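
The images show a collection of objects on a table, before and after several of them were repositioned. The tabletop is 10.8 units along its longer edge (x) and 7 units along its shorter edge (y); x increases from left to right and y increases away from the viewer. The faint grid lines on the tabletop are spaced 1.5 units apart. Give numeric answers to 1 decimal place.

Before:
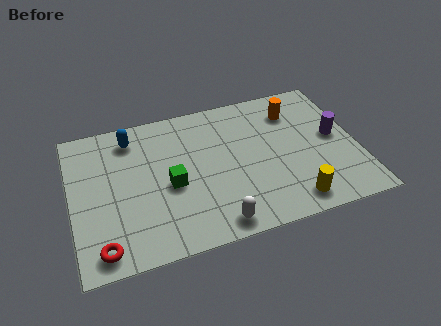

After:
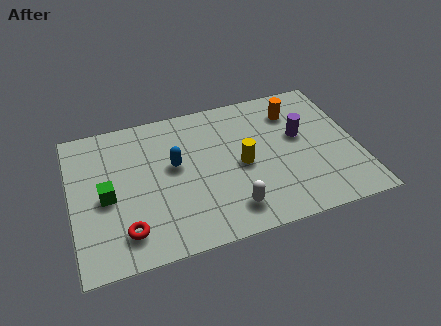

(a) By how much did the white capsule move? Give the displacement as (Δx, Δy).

(0.6, 0.5)

The white capsule was at about (5.2, 0.8) and moved to about (5.8, 1.3).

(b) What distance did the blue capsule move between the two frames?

2.3

The blue capsule was near (2.4, 5.8) before and (3.9, 4.0) after, so it travelled √(1.5² + 1.8²) ≈ 2.3 units.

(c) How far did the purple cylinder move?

1.4

The purple cylinder moved from about (10.0, 3.7) to (8.7, 4.1), a distance of √(1.3² + 0.4²) ≈ 1.4.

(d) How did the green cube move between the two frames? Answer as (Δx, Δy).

(-2.4, 0.1)

The green cube started near (3.7, 3.1) and ended near (1.3, 3.2).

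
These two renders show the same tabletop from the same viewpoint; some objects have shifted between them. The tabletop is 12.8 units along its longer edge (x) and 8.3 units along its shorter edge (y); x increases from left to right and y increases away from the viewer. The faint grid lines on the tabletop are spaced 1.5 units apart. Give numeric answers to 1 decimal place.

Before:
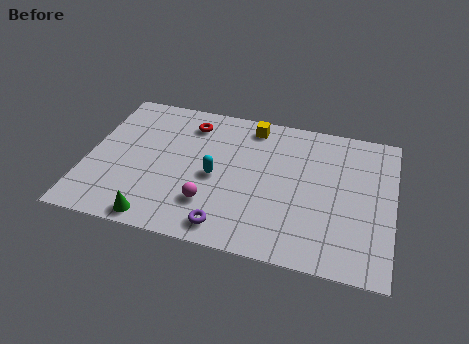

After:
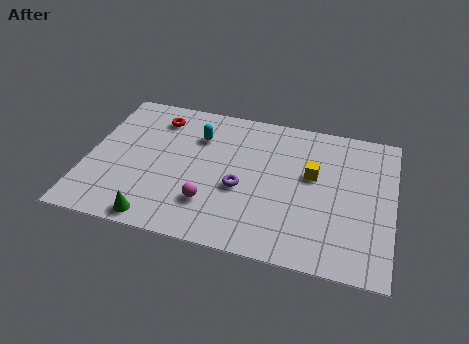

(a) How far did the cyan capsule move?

2.4

The cyan capsule was near (5.4, 3.8) before and (4.5, 6.0) after, so it travelled √(0.9² + 2.2²) ≈ 2.4 units.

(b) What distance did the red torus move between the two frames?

1.4

The red torus was near (4.1, 6.7) before and (2.7, 6.7) after, so it travelled √(1.4² + 0.0²) ≈ 1.4 units.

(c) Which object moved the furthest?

the yellow cube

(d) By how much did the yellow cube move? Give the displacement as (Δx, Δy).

(2.7, -2.3)

The yellow cube was at about (6.7, 7.2) and moved to about (9.4, 4.9).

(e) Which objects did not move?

the magenta sphere and the green cone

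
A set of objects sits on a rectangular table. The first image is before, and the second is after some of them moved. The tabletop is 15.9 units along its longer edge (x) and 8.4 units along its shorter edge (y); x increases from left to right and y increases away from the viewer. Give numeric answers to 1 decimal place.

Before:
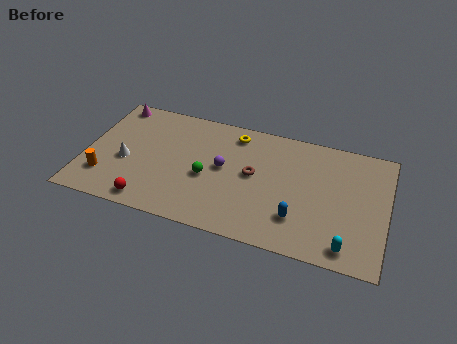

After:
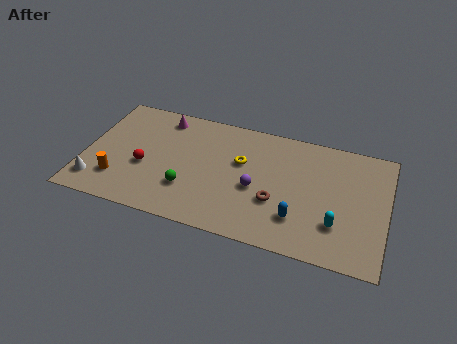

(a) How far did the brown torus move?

2.0

The brown torus moved from about (8.9, 4.5) to (10.2, 3.0), a distance of √(1.3² + 1.5²) ≈ 2.0.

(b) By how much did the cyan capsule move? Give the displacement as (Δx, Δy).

(-0.6, 1.3)

From the two frames, the cyan capsule sits at roughly (14.0, 1.1) before and (13.4, 2.4) after.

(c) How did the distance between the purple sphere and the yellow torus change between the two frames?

-0.8

Before: roughly 2.6 units apart; after: 1.8. That's 0.8 units closer together.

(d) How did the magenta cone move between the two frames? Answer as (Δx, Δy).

(2.7, -0.3)

From the two frames, the magenta cone sits at roughly (1.1, 7.5) before and (3.8, 7.2) after.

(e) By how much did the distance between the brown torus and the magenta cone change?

-0.7

They were about 8.4 units apart before and 7.7 after — 0.7 units closer together.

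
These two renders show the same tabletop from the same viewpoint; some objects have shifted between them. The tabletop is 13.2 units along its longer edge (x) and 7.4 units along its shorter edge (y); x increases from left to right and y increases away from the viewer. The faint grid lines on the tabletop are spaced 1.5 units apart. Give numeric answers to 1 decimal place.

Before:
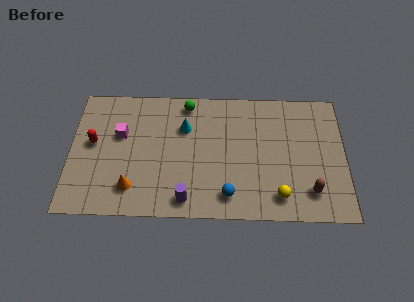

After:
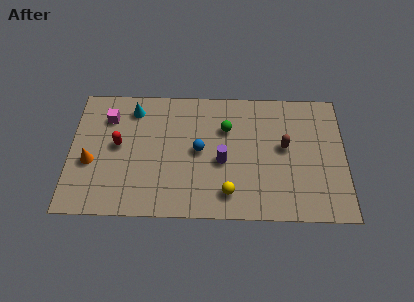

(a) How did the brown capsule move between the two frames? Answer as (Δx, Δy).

(-1.2, 2.5)

The brown capsule started near (11.5, 1.6) and ended near (10.3, 4.1).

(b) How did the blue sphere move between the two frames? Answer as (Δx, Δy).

(-1.4, 2.5)

From the two frames, the blue sphere sits at roughly (7.6, 1.3) before and (6.2, 3.8) after.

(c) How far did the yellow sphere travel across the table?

2.4

The yellow sphere moved from about (10.0, 1.3) to (7.6, 1.4), a distance of √(2.4² + 0.1²) ≈ 2.4.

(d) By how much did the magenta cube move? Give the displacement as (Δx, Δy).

(-0.6, 1.0)

The magenta cube was at about (2.4, 4.6) and moved to about (1.8, 5.6).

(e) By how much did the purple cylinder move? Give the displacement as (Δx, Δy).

(1.7, 2.2)

The purple cylinder was at about (5.6, 1.0) and moved to about (7.3, 3.2).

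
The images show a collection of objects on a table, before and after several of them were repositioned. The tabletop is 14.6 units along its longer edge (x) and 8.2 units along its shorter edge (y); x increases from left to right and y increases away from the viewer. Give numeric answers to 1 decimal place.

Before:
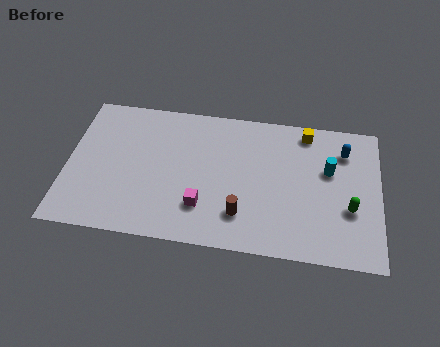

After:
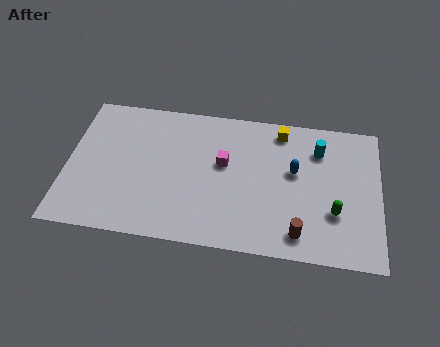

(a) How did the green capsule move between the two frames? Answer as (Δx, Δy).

(-0.7, -0.3)

The green capsule started near (13.2, 3.0) and ended near (12.5, 2.7).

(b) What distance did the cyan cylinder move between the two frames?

1.2

From (12.2, 5.1) to (11.7, 6.2), the cyan cylinder covered √(0.5² + 1.1²) ≈ 1.2 units.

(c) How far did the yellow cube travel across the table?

1.2

The yellow cube was near (11.1, 7.2) before and (9.9, 7.1) after, so it travelled √(1.2² + 0.1²) ≈ 1.2 units.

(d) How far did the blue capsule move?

2.7

The blue capsule was near (12.9, 6.3) before and (10.6, 4.8) after, so it travelled √(2.3² + 1.5²) ≈ 2.7 units.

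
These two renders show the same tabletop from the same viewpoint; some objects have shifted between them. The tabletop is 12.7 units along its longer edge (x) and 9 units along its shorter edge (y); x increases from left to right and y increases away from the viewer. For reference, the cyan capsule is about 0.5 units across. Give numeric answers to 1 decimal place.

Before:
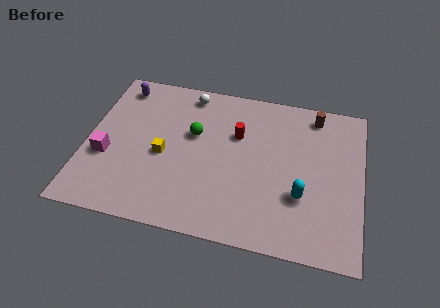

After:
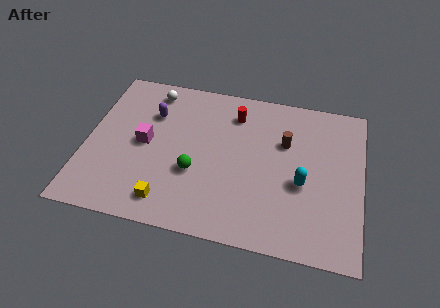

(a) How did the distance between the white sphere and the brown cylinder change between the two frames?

+0.7

Before: roughly 5.9 units apart; after: 6.6. That's 0.7 units further apart.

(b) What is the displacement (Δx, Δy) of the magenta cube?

(1.7, 1.1)

The magenta cube was at about (1.0, 3.4) and moved to about (2.7, 4.5).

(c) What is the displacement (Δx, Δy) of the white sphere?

(-1.7, -0.2)

The white sphere was at about (4.5, 7.9) and moved to about (2.8, 7.7).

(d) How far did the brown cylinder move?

2.3

The brown cylinder moved from about (10.4, 7.8) to (9.1, 5.9), a distance of √(1.3² + 1.9²) ≈ 2.3.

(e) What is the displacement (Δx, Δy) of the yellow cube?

(0.4, -2.6)

From the two frames, the yellow cube sits at roughly (3.6, 4.0) before and (4.0, 1.4) after.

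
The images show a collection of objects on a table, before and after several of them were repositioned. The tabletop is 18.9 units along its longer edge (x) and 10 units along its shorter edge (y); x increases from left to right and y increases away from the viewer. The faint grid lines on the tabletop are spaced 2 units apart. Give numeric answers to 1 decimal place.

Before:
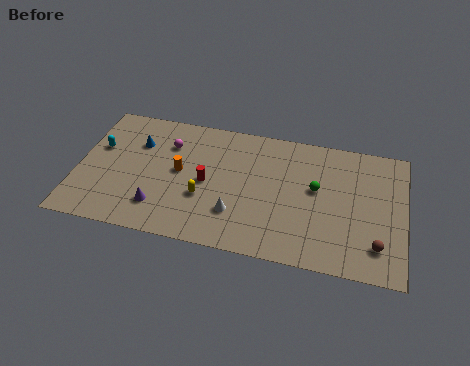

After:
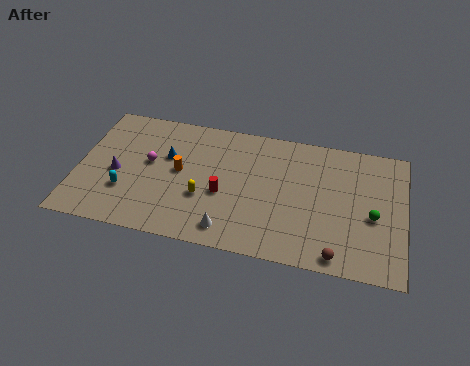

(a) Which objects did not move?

the orange cylinder and the yellow capsule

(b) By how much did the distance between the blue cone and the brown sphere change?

-3.5

Before: roughly 14.9 units apart; after: 11.4. That's 3.5 units closer together.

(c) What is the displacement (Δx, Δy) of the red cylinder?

(1.0, -0.7)

The red cylinder started near (7.5, 4.8) and ended near (8.5, 4.1).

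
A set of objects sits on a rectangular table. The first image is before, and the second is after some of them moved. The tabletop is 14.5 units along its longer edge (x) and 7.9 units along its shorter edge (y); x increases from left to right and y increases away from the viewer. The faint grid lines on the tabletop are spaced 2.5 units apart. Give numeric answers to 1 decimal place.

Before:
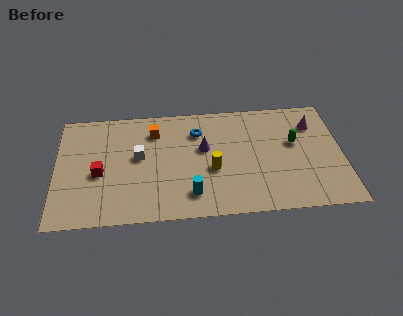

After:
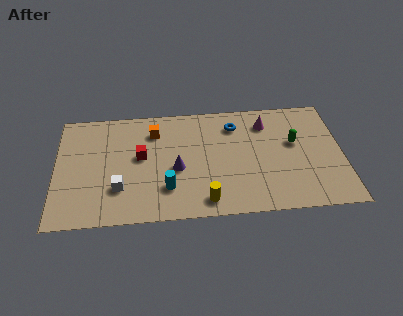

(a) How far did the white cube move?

2.3

The white cube was near (4.2, 4.4) before and (3.2, 2.3) after, so it travelled √(1.0² + 2.1²) ≈ 2.3 units.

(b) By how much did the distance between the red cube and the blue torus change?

-0.5

Before: roughly 5.6 units apart; after: 5.1. That's 0.5 units closer together.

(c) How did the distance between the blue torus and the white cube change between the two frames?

+3.7

The distance was about 3.4 in the first image and 7.1 in the second, so they moved 3.7 units further apart.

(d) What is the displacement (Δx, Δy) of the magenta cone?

(-2.4, 0.3)

From the two frames, the magenta cone sits at roughly (13.1, 5.9) before and (10.7, 6.2) after.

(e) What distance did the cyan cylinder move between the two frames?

1.3

The cyan cylinder moved from about (6.8, 1.6) to (5.6, 2.1), a distance of √(1.2² + 0.5²) ≈ 1.3.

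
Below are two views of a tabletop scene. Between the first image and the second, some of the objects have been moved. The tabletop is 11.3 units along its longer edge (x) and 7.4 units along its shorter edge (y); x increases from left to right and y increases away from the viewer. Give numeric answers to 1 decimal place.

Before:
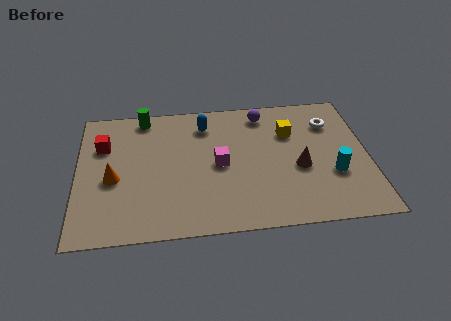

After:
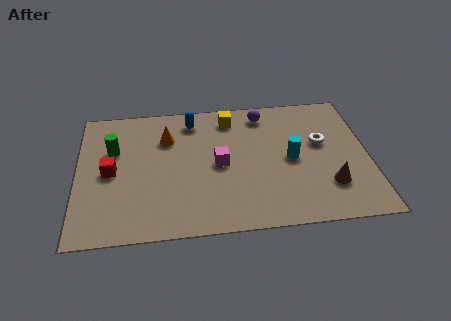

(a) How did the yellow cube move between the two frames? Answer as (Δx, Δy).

(-2.3, 1.1)

From the two frames, the yellow cube sits at roughly (8.3, 5.1) before and (6.0, 6.2) after.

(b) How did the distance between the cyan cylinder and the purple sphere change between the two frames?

-1.6

They were about 4.5 units apart before and 2.9 after — 1.6 units closer together.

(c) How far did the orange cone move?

3.0

From (1.4, 3.2) to (3.5, 5.3), the orange cone covered √(2.1² + 2.1²) ≈ 3.0 units.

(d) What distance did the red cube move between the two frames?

1.5

The red cube moved from about (1.0, 5.1) to (1.3, 3.6), a distance of √(0.3² + 1.5²) ≈ 1.5.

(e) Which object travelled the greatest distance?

the orange cone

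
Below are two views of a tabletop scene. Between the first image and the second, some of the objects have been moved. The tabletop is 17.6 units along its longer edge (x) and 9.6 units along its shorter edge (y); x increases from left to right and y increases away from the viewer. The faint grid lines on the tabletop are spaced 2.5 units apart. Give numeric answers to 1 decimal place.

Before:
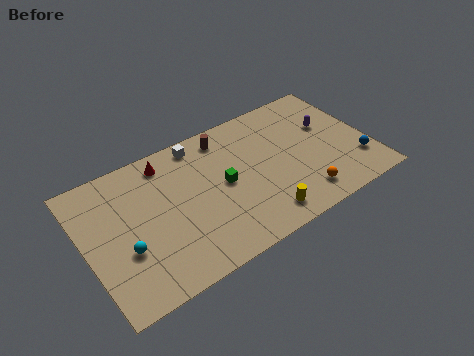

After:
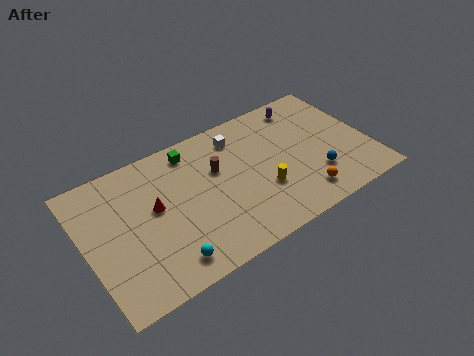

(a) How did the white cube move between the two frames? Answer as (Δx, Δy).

(2.4, -0.7)

From the two frames, the white cube sits at roughly (7.5, 8.5) before and (9.9, 7.8) after.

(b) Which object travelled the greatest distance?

the green cube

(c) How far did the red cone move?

3.0

The red cone moved from about (5.4, 8.2) to (4.3, 5.4), a distance of √(1.1² + 2.8²) ≈ 3.0.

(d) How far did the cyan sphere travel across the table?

3.0

From (2.2, 3.5) to (4.4, 1.5), the cyan sphere covered √(2.2² + 2.0²) ≈ 3.0 units.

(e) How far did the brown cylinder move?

2.2

From (9.1, 8.2) to (8.3, 6.1), the brown cylinder covered √(0.8² + 2.1²) ≈ 2.2 units.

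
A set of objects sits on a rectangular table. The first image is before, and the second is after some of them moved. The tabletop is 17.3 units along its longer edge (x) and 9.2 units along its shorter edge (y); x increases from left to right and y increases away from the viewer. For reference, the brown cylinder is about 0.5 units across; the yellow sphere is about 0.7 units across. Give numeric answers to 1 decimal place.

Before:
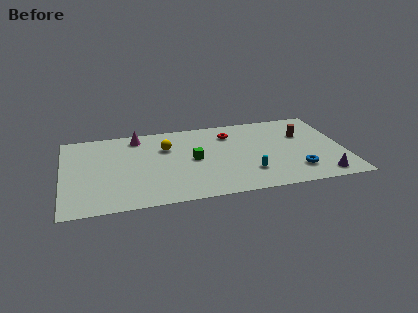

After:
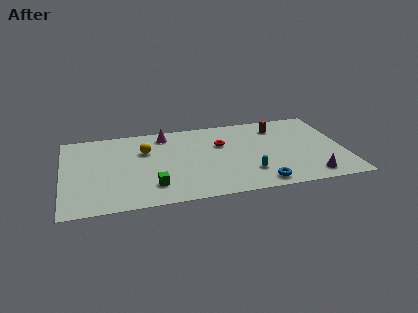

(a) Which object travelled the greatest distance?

the green cube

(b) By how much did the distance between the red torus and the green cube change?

+2.4

Before: roughly 3.5 units apart; after: 5.9. That's 2.4 units further apart.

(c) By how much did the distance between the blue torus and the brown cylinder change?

+2.3

Before: roughly 4.1 units apart; after: 6.4. That's 2.3 units further apart.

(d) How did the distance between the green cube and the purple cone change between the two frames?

+1.2

Before: roughly 8.4 units apart; after: 9.6. That's 1.2 units further apart.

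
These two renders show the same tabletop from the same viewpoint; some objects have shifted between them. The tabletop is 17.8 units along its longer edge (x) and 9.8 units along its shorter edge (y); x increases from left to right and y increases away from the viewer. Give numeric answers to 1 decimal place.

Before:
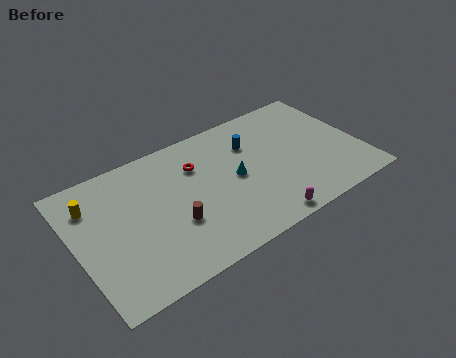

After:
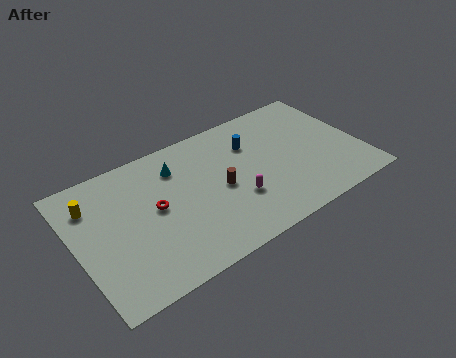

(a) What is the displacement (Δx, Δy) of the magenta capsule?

(-1.2, 2.4)

The magenta capsule was at about (10.9, 0.9) and moved to about (9.7, 3.3).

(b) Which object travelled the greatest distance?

the cyan cone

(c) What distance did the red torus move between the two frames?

3.4

From (7.8, 7.0) to (4.9, 5.2), the red torus covered √(2.9² + 1.8²) ≈ 3.4 units.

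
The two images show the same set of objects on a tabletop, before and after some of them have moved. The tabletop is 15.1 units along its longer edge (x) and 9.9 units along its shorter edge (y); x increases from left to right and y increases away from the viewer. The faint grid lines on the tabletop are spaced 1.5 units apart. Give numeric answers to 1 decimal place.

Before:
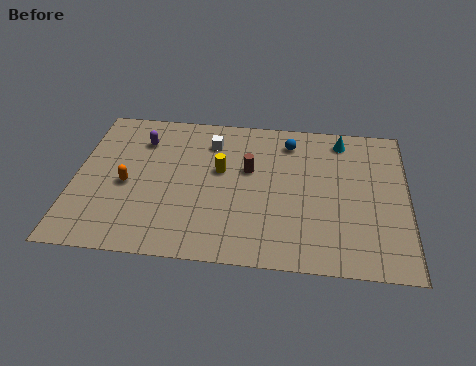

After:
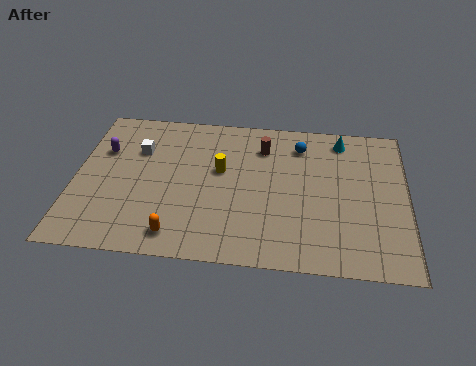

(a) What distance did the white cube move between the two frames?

3.4

The white cube moved from about (6.1, 7.7) to (2.8, 6.8), a distance of √(3.3² + 0.9²) ≈ 3.4.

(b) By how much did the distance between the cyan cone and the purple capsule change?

+1.8

Before: roughly 9.3 units apart; after: 11.1. That's 1.8 units further apart.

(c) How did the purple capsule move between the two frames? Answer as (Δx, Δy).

(-1.7, -0.9)

The purple capsule was at about (2.9, 7.5) and moved to about (1.2, 6.6).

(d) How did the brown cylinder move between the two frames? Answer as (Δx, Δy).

(0.6, 1.6)

From the two frames, the brown cylinder sits at roughly (7.9, 6.0) before and (8.5, 7.6) after.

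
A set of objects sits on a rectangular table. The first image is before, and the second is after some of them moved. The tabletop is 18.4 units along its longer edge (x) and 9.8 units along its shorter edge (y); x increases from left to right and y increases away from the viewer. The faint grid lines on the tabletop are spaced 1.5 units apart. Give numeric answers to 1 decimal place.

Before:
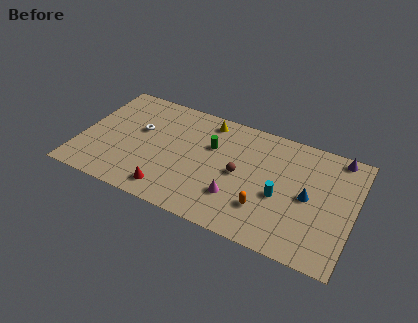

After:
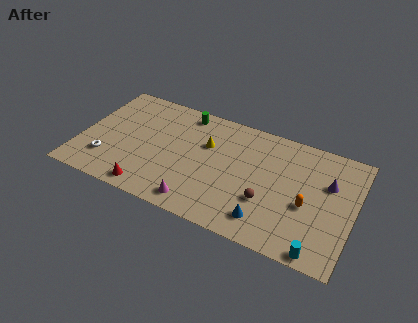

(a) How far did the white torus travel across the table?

3.8

The white torus was near (3.8, 5.9) before and (2.0, 2.5) after, so it travelled √(1.8² + 3.4²) ≈ 3.8 units.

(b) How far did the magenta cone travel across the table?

2.8

The magenta cone was near (10.8, 2.8) before and (8.4, 1.3) after, so it travelled √(2.4² + 1.5²) ≈ 2.8 units.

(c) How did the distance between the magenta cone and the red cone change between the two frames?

-1.3

The distance was about 4.6 in the first image and 3.3 in the second, so they moved 1.3 units closer together.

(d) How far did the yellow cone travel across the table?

2.1

The yellow cone moved from about (8.2, 8.5) to (8.4, 6.4), a distance of √(0.2² + 2.1²) ≈ 2.1.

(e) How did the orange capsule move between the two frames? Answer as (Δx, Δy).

(2.7, 1.4)

The orange capsule started near (12.7, 2.7) and ended near (15.4, 4.1).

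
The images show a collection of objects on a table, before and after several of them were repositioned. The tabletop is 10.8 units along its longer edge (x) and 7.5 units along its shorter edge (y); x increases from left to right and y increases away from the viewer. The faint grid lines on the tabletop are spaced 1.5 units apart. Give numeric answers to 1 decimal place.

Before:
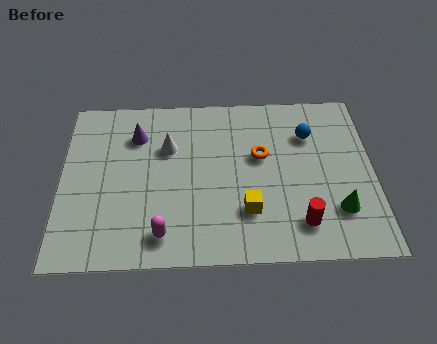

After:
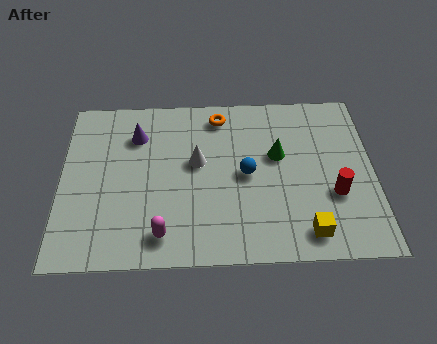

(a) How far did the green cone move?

3.2

From (9.5, 2.0) to (7.5, 4.5), the green cone covered √(2.0² + 2.5²) ≈ 3.2 units.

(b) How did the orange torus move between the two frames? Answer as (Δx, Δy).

(-1.4, 1.9)

The orange torus was at about (6.9, 4.5) and moved to about (5.5, 6.4).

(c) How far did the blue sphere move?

2.8

The blue sphere moved from about (8.6, 5.4) to (6.4, 3.7), a distance of √(2.2² + 1.7²) ≈ 2.8.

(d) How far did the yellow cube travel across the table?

2.2

The yellow cube was near (6.4, 2.1) before and (8.4, 1.1) after, so it travelled √(2.0² + 1.0²) ≈ 2.2 units.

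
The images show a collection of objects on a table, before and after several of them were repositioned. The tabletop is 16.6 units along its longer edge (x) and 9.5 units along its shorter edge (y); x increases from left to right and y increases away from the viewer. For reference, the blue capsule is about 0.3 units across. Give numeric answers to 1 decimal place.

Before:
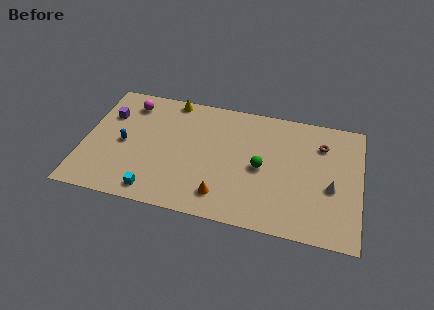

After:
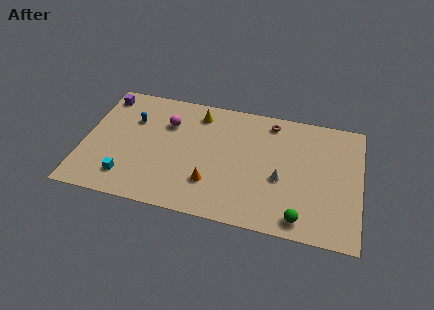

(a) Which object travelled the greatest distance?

the green sphere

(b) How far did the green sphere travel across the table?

4.1

The green sphere moved from about (10.7, 4.5) to (13.2, 1.2), a distance of √(2.5² + 3.3²) ≈ 4.1.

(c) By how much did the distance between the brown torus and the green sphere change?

+2.9

The distance was about 4.4 in the first image and 7.3 in the second, so they moved 2.9 units further apart.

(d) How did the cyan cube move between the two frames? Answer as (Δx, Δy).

(-1.7, 0.7)

The cyan cube was at about (4.5, 1.2) and moved to about (2.8, 1.9).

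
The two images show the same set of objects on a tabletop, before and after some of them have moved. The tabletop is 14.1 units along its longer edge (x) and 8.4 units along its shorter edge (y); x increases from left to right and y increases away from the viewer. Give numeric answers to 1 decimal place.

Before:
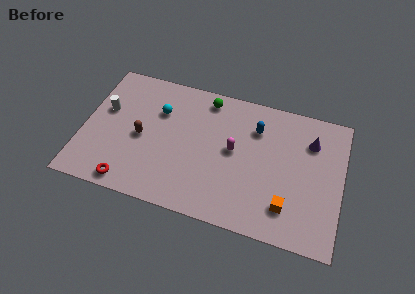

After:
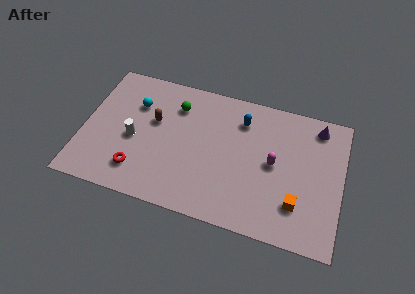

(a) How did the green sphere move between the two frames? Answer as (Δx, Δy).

(-1.6, -0.9)

From the two frames, the green sphere sits at roughly (6.5, 7.3) before and (4.9, 6.4) after.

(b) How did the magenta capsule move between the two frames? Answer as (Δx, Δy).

(2.2, -0.2)

The magenta capsule started near (8.2, 4.5) and ended near (10.4, 4.3).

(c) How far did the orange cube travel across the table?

0.6

The orange cube was near (11.3, 1.9) before and (11.8, 2.2) after, so it travelled √(0.5² + 0.3²) ≈ 0.6 units.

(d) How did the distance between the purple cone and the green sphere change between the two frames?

+1.8

They were about 5.9 units apart before and 7.7 after — 1.8 units further apart.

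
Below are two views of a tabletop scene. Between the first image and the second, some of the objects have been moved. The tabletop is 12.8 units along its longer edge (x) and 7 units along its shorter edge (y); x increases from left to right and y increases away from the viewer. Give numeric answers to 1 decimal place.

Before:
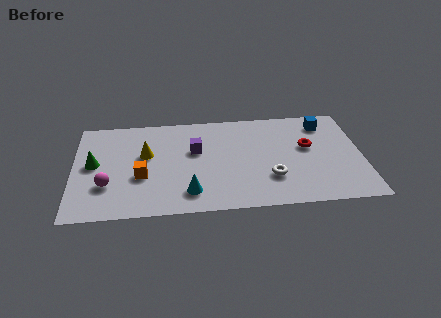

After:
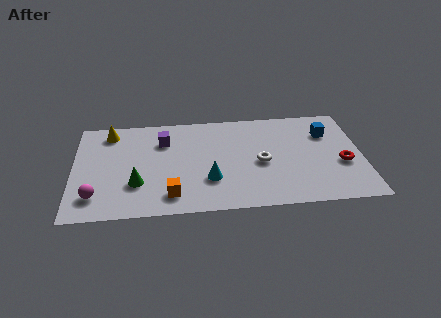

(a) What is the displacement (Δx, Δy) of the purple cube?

(-1.4, 0.8)

From the two frames, the purple cube sits at roughly (5.4, 4.3) before and (4.0, 5.1) after.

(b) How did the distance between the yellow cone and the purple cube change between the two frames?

+0.3

Before: roughly 2.2 units apart; after: 2.5. That's 0.3 units further apart.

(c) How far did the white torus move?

1.2

From (8.7, 2.1) to (8.3, 3.2), the white torus covered √(0.4² + 1.1²) ≈ 1.2 units.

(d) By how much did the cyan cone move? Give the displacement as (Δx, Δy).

(0.9, 0.8)

The cyan cone started near (5.1, 1.4) and ended near (6.0, 2.2).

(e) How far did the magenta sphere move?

0.9

The magenta sphere was near (1.5, 2.2) before and (1.0, 1.5) after, so it travelled √(0.5² + 0.7²) ≈ 0.9 units.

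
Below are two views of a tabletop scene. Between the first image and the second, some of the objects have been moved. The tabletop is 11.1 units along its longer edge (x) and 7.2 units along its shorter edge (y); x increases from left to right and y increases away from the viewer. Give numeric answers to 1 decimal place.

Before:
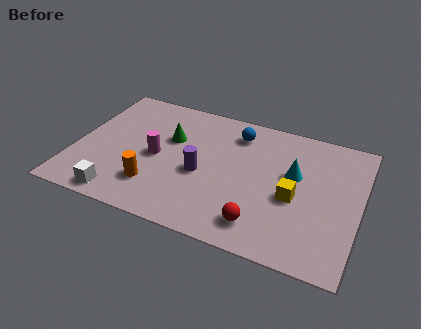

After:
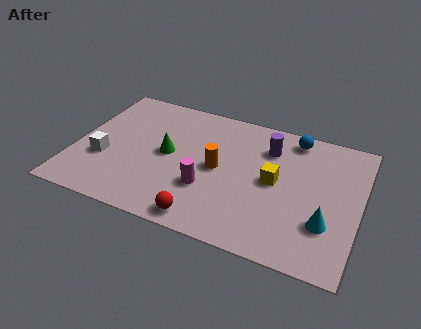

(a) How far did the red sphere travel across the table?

2.2

The red sphere moved from about (7.5, 1.3) to (5.4, 0.8), a distance of √(2.1² + 0.5²) ≈ 2.2.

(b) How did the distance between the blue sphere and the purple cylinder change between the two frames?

-1.6

The distance was about 2.9 in the first image and 1.3 in the second, so they moved 1.6 units closer together.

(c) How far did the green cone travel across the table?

0.9

The green cone moved from about (3.6, 4.6) to (3.6, 3.7), a distance of √(0.0² + 0.9²) ≈ 0.9.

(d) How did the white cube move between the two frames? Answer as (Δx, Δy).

(-0.9, 1.8)

The white cube started near (2.1, 0.8) and ended near (1.2, 2.6).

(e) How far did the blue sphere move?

2.3

The blue sphere was near (6.1, 5.8) before and (8.3, 6.3) after, so it travelled √(2.2² + 0.5²) ≈ 2.3 units.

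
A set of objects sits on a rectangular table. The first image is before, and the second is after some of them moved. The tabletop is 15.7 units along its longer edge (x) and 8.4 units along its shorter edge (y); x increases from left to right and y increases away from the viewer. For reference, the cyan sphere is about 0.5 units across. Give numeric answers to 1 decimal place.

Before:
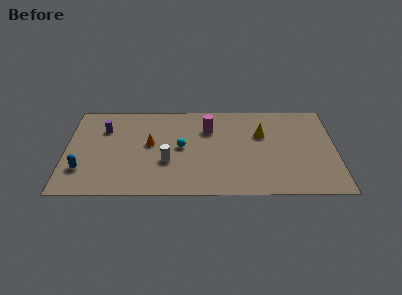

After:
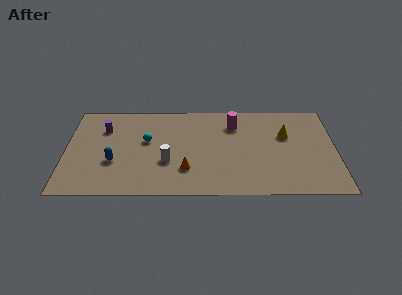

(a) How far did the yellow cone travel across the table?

1.4

The yellow cone was near (11.4, 5.5) before and (12.8, 5.4) after, so it travelled √(1.4² + 0.1²) ≈ 1.4 units.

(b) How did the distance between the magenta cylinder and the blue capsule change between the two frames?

-0.4

The distance was about 8.2 in the first image and 7.8 in the second, so they moved 0.4 units closer together.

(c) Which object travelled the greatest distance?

the orange cone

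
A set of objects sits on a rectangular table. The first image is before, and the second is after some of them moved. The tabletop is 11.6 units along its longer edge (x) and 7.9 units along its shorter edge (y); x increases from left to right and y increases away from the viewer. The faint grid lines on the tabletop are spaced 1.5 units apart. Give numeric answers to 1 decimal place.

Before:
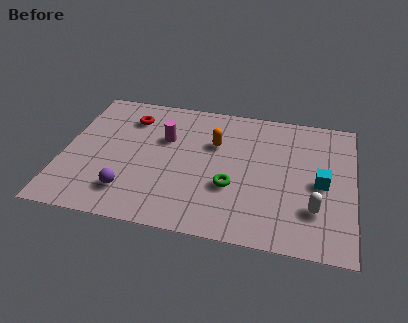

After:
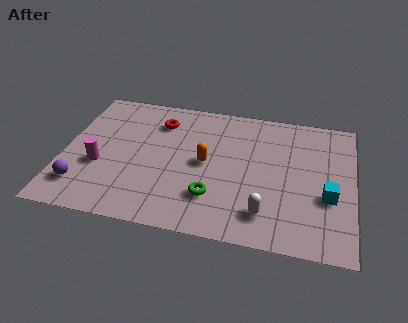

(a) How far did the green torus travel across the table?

1.0

The green torus was near (6.8, 2.8) before and (6.1, 2.1) after, so it travelled √(0.7² + 0.7²) ≈ 1.0 units.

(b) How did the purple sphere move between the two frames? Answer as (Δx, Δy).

(-1.9, 0.0)

The purple sphere was at about (2.8, 1.7) and moved to about (0.9, 1.7).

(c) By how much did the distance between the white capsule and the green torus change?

-1.2

The distance was about 3.4 in the first image and 2.2 in the second, so they moved 1.2 units closer together.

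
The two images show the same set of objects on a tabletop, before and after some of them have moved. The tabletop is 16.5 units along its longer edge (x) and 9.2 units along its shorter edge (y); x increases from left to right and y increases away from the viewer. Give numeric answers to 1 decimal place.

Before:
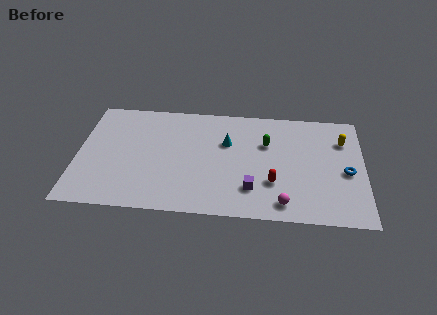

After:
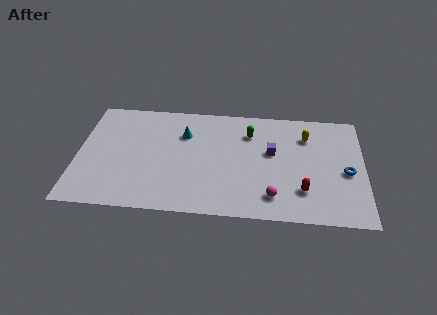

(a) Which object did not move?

the blue torus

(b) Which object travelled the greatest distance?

the purple cube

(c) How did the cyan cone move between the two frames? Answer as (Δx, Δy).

(-2.5, 0.5)

From the two frames, the cyan cone sits at roughly (8.6, 6.0) before and (6.1, 6.5) after.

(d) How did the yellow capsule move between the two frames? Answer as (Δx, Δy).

(-2.1, 0.2)

The yellow capsule was at about (15.3, 6.7) and moved to about (13.2, 6.9).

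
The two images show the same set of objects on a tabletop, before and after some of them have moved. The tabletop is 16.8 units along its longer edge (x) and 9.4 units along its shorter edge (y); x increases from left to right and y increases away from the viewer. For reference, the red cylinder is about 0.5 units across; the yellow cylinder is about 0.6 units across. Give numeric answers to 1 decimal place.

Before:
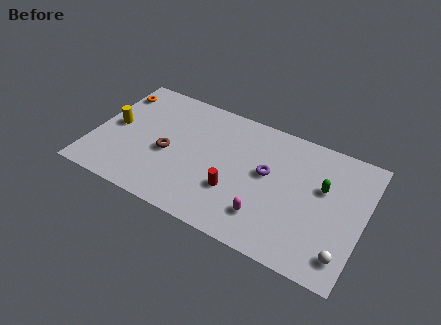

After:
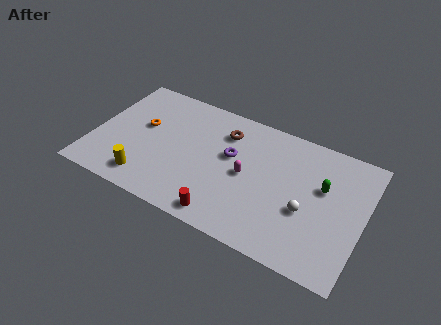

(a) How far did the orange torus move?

2.9

The orange torus moved from about (0.8, 7.5) to (2.9, 5.5), a distance of √(2.1² + 2.0²) ≈ 2.9.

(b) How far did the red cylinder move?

2.0

From (9.0, 3.1) to (8.7, 1.1), the red cylinder covered √(0.3² + 2.0²) ≈ 2.0 units.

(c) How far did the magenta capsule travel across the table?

2.8

The magenta capsule was near (11.1, 2.2) before and (9.6, 4.6) after, so it travelled √(1.5² + 2.4²) ≈ 2.8 units.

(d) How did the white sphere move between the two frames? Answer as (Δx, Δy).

(-2.5, 2.0)

The white sphere started near (15.9, 1.7) and ended near (13.4, 3.7).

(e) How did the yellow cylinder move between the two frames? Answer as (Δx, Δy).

(2.5, -3.2)

From the two frames, the yellow cylinder sits at roughly (1.2, 4.8) before and (3.7, 1.6) after.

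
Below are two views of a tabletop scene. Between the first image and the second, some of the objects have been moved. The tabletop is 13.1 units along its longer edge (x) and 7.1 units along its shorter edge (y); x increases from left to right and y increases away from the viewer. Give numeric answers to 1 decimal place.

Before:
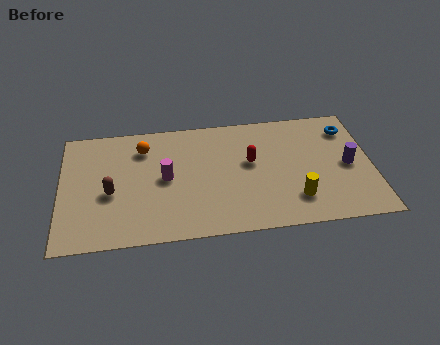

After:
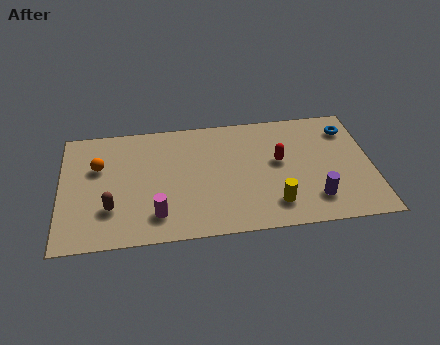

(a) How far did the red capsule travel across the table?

1.2

The red capsule was near (8.0, 4.1) before and (9.2, 4.0) after, so it travelled √(1.2² + 0.1²) ≈ 1.2 units.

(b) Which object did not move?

the blue torus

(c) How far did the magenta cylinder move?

2.1

From (4.4, 3.6) to (4.0, 1.5), the magenta cylinder covered √(0.4² + 2.1²) ≈ 2.1 units.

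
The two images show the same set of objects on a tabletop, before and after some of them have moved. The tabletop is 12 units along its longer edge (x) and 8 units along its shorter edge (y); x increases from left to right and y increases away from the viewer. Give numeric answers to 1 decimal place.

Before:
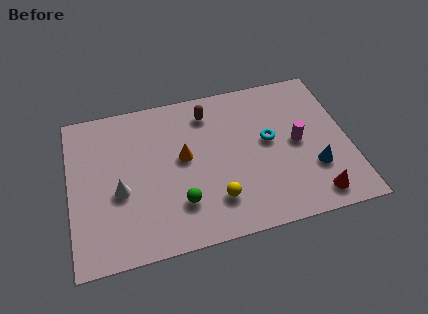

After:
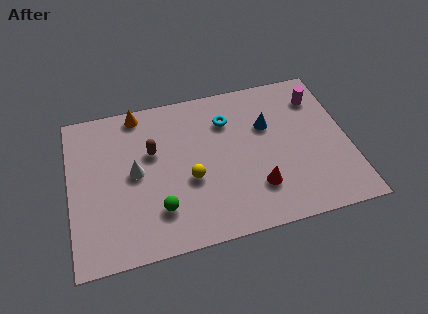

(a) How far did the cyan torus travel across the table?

2.3

From (8.6, 4.4) to (6.9, 5.9), the cyan torus covered √(1.7² + 1.5²) ≈ 2.3 units.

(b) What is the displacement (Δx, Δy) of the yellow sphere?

(-1.0, 1.3)

The yellow sphere was at about (6.1, 1.9) and moved to about (5.1, 3.2).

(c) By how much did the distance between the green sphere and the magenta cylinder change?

+2.8

The distance was about 5.5 in the first image and 8.3 in the second, so they moved 2.8 units further apart.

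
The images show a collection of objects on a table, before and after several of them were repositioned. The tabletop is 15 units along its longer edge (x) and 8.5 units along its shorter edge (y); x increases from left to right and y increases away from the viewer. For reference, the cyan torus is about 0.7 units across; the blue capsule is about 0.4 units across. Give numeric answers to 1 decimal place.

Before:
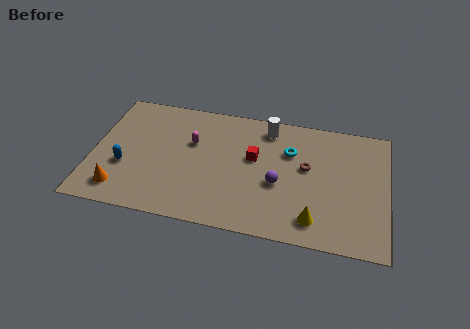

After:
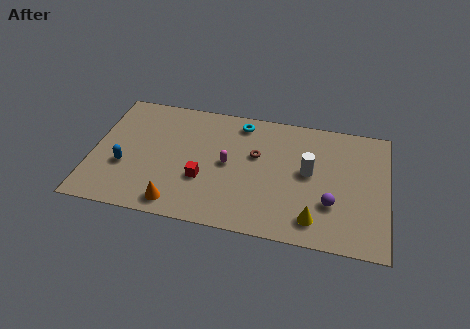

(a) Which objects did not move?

the yellow cone and the blue capsule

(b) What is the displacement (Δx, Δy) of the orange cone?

(2.9, -0.4)

From the two frames, the orange cone sits at roughly (1.6, 1.5) before and (4.5, 1.1) after.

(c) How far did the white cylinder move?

3.4

The white cylinder moved from about (8.8, 7.2) to (11.0, 4.6), a distance of √(2.2² + 2.6²) ≈ 3.4.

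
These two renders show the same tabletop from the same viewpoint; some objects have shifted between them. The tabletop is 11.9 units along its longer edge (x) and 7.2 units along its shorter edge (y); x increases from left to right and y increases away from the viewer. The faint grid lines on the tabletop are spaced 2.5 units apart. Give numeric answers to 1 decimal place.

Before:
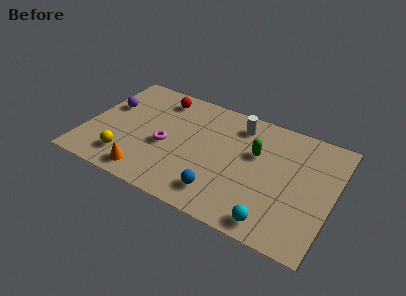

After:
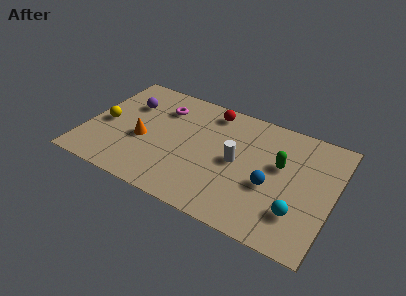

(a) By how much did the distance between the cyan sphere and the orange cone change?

+1.6

Before: roughly 6.1 units apart; after: 7.7. That's 1.6 units further apart.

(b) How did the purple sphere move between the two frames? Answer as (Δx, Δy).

(0.9, 0.5)

The purple sphere started near (0.9, 4.5) and ended near (1.8, 5.0).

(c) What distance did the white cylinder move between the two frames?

2.3

The white cylinder was near (7.1, 5.9) before and (7.3, 3.6) after, so it travelled √(0.2² + 2.3²) ≈ 2.3 units.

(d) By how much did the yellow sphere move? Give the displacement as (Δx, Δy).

(-1.3, 1.8)

The yellow sphere started near (2.2, 1.5) and ended near (0.9, 3.3).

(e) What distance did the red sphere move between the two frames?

2.5

The red sphere was near (3.2, 6.0) before and (5.7, 6.2) after, so it travelled √(2.5² + 0.2²) ≈ 2.5 units.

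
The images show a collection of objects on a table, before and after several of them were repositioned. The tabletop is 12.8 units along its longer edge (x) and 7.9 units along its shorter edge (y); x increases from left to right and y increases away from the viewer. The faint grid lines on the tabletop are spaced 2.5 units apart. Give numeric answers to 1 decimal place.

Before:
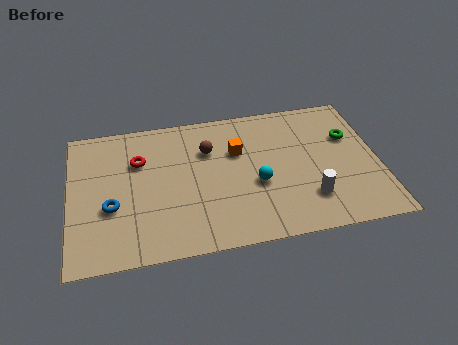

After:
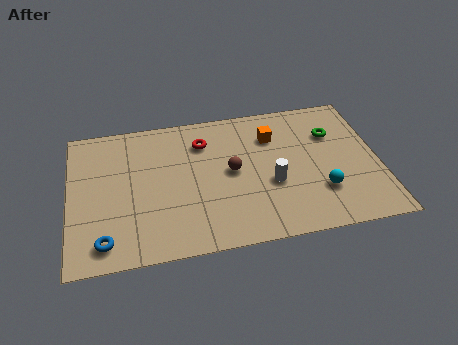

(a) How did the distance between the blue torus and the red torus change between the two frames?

+3.7

The distance was about 2.7 in the first image and 6.4 in the second, so they moved 3.7 units further apart.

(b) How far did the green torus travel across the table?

0.8

The green torus was near (11.7, 5.2) before and (11.0, 5.5) after, so it travelled √(0.7² + 0.3²) ≈ 0.8 units.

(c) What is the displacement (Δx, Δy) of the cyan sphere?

(2.6, -0.9)

From the two frames, the cyan sphere sits at roughly (7.7, 3.2) before and (10.3, 2.3) after.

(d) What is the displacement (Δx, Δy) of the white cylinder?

(-1.5, 1.1)

The white cylinder was at about (9.8, 2.0) and moved to about (8.3, 3.1).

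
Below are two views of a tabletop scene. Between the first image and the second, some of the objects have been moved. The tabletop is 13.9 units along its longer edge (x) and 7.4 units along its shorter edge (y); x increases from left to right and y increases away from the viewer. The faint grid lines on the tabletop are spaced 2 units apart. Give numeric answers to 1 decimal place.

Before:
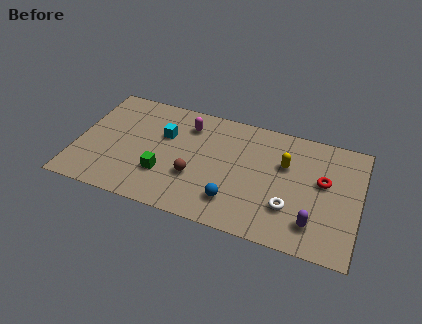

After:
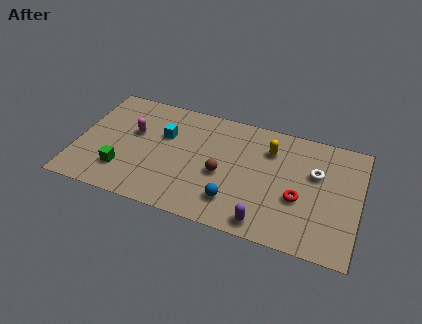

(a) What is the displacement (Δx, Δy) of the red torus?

(-1.1, -1.4)

The red torus started near (12.1, 4.3) and ended near (11.0, 2.9).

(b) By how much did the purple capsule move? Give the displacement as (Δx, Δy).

(-2.3, -0.7)

The purple capsule started near (11.8, 1.6) and ended near (9.5, 0.9).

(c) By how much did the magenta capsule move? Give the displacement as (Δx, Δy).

(-2.6, -1.3)

The magenta capsule was at about (5.3, 5.8) and moved to about (2.7, 4.5).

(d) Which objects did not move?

the blue sphere and the cyan cube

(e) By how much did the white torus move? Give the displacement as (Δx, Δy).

(1.1, 2.5)

From the two frames, the white torus sits at roughly (10.6, 2.2) before and (11.7, 4.7) after.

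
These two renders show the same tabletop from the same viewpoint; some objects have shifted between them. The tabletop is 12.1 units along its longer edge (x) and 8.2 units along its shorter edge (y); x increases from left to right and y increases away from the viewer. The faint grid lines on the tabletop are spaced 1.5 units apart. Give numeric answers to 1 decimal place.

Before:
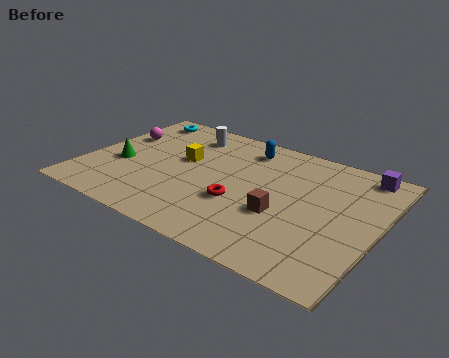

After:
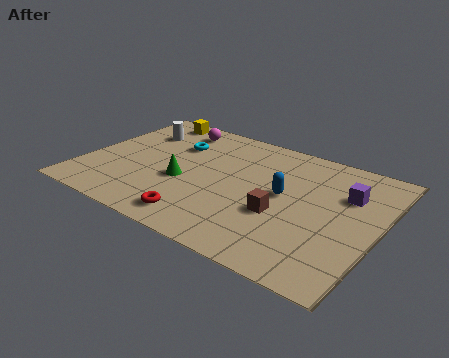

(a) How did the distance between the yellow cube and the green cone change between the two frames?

+1.8

The distance was about 2.8 in the first image and 4.6 in the second, so they moved 1.8 units further apart.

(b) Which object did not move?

the brown cube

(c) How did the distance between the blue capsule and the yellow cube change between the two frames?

+3.9

The distance was about 3.0 in the first image and 6.9 in the second, so they moved 3.9 units further apart.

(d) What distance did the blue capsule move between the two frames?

3.1

From (6.2, 6.8) to (8.2, 4.4), the blue capsule covered √(2.0² + 2.4²) ≈ 3.1 units.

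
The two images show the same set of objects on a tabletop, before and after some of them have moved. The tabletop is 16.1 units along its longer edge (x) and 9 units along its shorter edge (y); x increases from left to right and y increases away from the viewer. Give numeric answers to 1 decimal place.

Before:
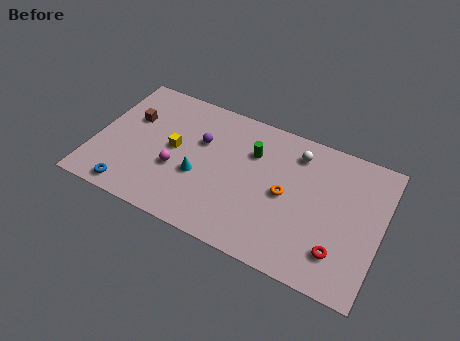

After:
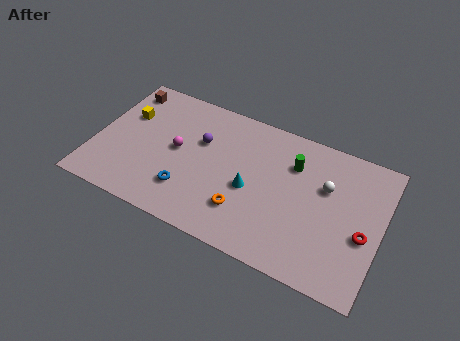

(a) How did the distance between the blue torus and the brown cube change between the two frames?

+2.1

The distance was about 4.8 in the first image and 6.9 in the second, so they moved 2.1 units further apart.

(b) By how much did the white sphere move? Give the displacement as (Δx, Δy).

(1.8, -1.5)

The white sphere was at about (11.1, 7.3) and moved to about (12.9, 5.8).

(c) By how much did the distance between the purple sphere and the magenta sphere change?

-1.0

The distance was about 2.6 in the first image and 1.6 in the second, so they moved 1.0 units closer together.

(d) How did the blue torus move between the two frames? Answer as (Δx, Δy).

(3.1, 1.3)

The blue torus was at about (2.4, 1.0) and moved to about (5.5, 2.3).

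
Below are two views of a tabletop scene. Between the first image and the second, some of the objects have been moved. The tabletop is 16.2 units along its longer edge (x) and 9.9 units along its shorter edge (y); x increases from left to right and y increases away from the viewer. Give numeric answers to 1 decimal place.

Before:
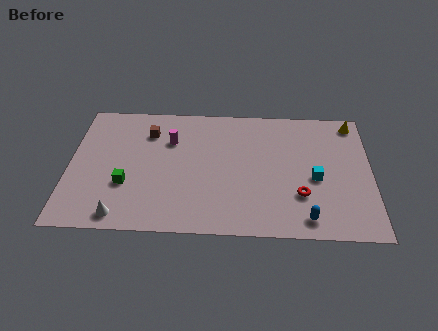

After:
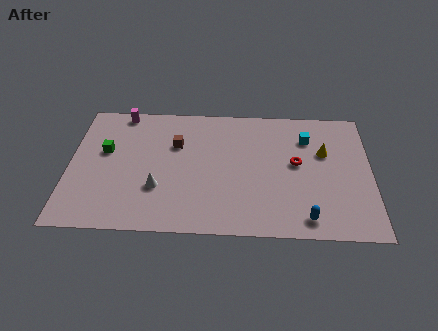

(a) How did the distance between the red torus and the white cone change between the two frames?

-2.0

They were about 9.7 units apart before and 7.7 after — 2.0 units closer together.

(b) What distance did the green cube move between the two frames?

2.8

The green cube was near (3.1, 3.4) before and (1.9, 5.9) after, so it travelled √(1.2² + 2.5²) ≈ 2.8 units.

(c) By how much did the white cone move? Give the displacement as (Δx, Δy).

(1.9, 2.1)

From the two frames, the white cone sits at roughly (2.9, 1.1) before and (4.8, 3.2) after.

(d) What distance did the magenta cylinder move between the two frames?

3.4

From (5.4, 6.9) to (2.7, 9.0), the magenta cylinder covered √(2.7² + 2.1²) ≈ 3.4 units.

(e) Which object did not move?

the blue capsule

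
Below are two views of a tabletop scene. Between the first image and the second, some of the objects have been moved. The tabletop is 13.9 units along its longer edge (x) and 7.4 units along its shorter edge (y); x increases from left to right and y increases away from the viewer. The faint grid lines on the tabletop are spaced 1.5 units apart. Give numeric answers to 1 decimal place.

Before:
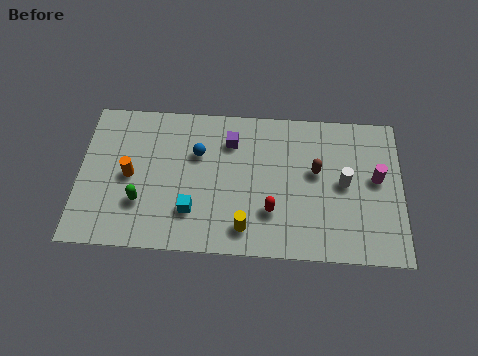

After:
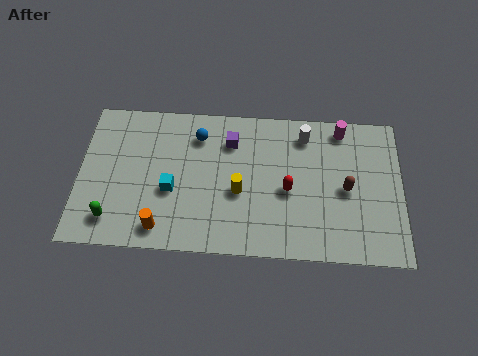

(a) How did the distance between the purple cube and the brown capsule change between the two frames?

+1.5

They were about 3.9 units apart before and 5.4 after — 1.5 units further apart.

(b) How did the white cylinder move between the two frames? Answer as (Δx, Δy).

(-1.7, 2.3)

The white cylinder was at about (11.4, 3.8) and moved to about (9.7, 6.1).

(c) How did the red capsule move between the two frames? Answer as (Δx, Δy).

(0.7, 1.1)

The red capsule started near (8.3, 2.2) and ended near (9.0, 3.3).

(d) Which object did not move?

the purple cube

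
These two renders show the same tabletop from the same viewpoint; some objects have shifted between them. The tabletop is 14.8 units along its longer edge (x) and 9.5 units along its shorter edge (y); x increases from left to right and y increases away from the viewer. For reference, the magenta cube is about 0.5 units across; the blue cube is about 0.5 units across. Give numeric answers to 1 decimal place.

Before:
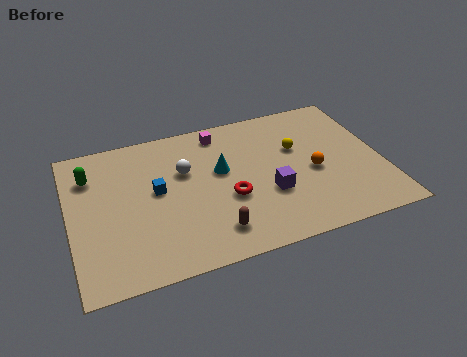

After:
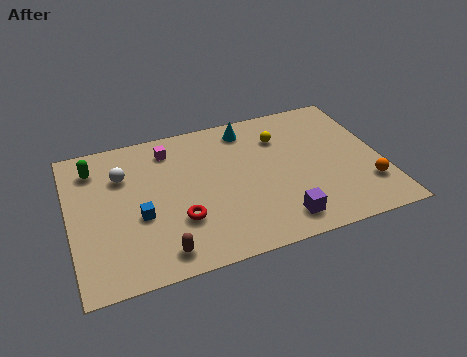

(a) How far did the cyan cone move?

2.9

The cyan cone was near (7.2, 5.6) before and (8.7, 8.1) after, so it travelled √(1.5² + 2.5²) ≈ 2.9 units.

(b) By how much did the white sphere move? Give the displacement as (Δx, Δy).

(-2.9, 0.6)

The white sphere started near (5.5, 6.1) and ended near (2.6, 6.7).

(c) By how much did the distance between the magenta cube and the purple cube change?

+2.7

Before: roughly 5.2 units apart; after: 7.9. That's 2.7 units further apart.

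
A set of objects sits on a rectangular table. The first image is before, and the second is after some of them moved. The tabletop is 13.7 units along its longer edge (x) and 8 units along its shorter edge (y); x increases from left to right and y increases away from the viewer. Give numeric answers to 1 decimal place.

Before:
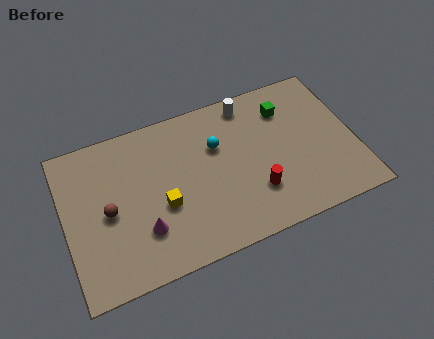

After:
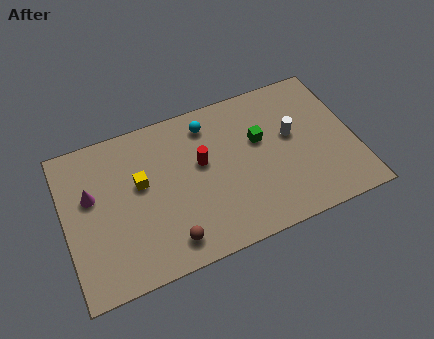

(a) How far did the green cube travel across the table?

1.8

From (10.7, 6.1) to (9.3, 4.9), the green cube covered √(1.4² + 1.2²) ≈ 1.8 units.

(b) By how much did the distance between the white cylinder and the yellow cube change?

+1.3

Before: roughly 5.9 units apart; after: 7.2. That's 1.3 units further apart.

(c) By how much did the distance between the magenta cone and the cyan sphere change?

+1.1

The distance was about 4.8 in the first image and 5.9 in the second, so they moved 1.1 units further apart.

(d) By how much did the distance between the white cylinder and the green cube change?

-0.4

They were about 1.9 units apart before and 1.5 after — 0.4 units closer together.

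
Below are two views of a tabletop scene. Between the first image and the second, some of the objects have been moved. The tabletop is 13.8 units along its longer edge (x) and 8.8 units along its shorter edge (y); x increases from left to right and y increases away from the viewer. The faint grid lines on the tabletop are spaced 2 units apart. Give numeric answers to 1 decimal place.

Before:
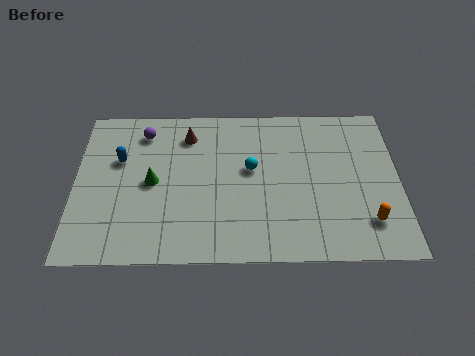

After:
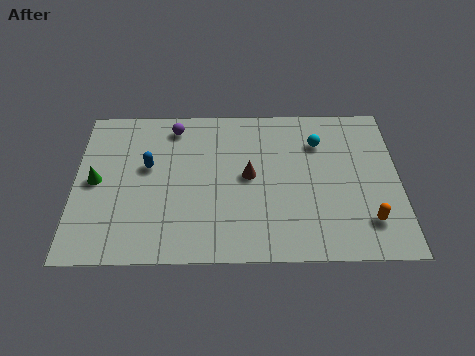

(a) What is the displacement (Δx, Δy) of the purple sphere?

(1.3, 0.3)

The purple sphere started near (2.9, 7.2) and ended near (4.2, 7.5).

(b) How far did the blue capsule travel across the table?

1.3

From (1.9, 5.6) to (3.1, 5.2), the blue capsule covered √(1.2² + 0.4²) ≈ 1.3 units.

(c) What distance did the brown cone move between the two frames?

3.5

The brown cone moved from about (4.8, 7.0) to (7.4, 4.6), a distance of √(2.6² + 2.4²) ≈ 3.5.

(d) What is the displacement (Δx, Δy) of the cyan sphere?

(2.9, 1.5)

The cyan sphere was at about (7.5, 5.0) and moved to about (10.4, 6.5).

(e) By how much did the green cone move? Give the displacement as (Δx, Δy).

(-2.4, 0.1)

The green cone started near (3.3, 4.3) and ended near (0.9, 4.4).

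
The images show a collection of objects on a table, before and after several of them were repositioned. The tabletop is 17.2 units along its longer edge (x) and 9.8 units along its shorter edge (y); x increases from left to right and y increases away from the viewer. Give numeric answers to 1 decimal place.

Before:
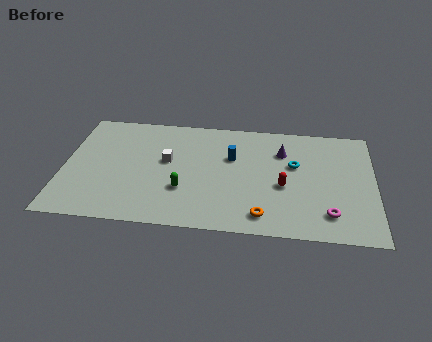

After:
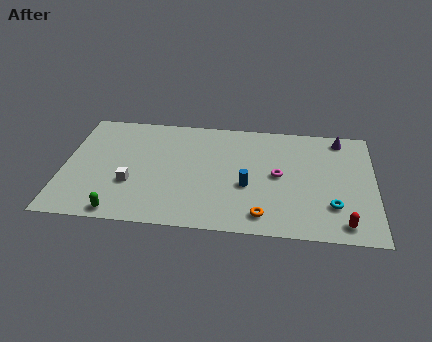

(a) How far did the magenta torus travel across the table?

4.1

The magenta torus was near (14.7, 2.0) before and (11.9, 5.0) after, so it travelled √(2.8² + 3.0²) ≈ 4.1 units.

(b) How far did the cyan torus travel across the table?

3.9

From (12.8, 6.0) to (14.9, 2.7), the cyan torus covered √(2.1² + 3.3²) ≈ 3.9 units.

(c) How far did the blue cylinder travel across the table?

2.6

The blue cylinder was near (9.3, 6.3) before and (10.2, 3.9) after, so it travelled √(0.9² + 2.4²) ≈ 2.6 units.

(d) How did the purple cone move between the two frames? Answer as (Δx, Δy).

(3.2, 1.5)

The purple cone started near (12.1, 7.1) and ended near (15.3, 8.6).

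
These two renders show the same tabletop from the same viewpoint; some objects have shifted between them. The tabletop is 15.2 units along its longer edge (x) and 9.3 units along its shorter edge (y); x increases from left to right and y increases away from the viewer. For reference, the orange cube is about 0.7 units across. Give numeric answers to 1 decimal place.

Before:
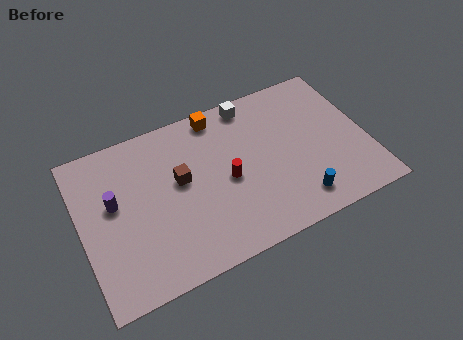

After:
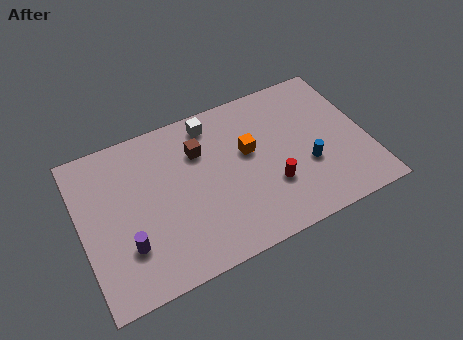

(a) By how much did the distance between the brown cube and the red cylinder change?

+2.4

They were about 2.6 units apart before and 5.0 after — 2.4 units further apart.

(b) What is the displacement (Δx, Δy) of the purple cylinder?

(0.4, -2.7)

The purple cylinder was at about (1.8, 5.4) and moved to about (2.2, 2.7).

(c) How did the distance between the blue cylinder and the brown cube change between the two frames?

-0.6

The distance was about 6.9 in the first image and 6.3 in the second, so they moved 0.6 units closer together.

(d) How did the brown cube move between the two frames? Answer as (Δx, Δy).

(1.2, 1.3)

The brown cube was at about (5.3, 5.3) and moved to about (6.5, 6.6).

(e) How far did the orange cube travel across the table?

3.1

The orange cube moved from about (7.7, 8.3) to (9.0, 5.5), a distance of √(1.3² + 2.8²) ≈ 3.1.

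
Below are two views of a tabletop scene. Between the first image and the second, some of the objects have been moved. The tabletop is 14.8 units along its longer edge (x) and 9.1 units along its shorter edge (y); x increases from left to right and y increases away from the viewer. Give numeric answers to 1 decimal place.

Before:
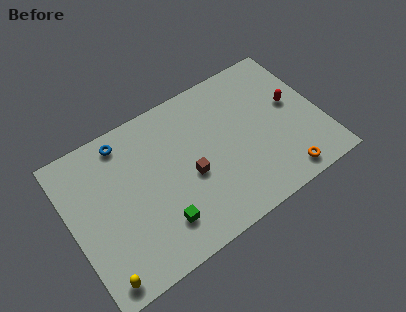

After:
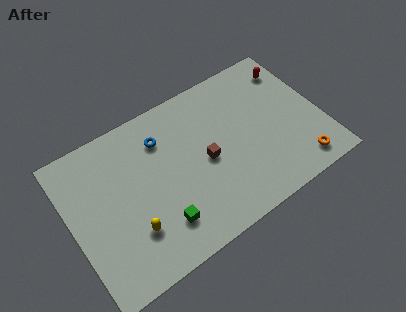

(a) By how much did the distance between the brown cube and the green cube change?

+1.0

Before: roughly 2.8 units apart; after: 3.8. That's 1.0 units further apart.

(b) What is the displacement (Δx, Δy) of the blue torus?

(2.1, -1.0)

From the two frames, the blue torus sits at roughly (3.6, 7.9) before and (5.7, 6.9) after.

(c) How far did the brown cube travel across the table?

1.1

The brown cube moved from about (6.9, 3.9) to (7.9, 4.3), a distance of √(1.0² + 0.4²) ≈ 1.1.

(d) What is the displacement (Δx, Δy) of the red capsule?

(0.4, 2.2)

The red capsule started near (13.3, 5.1) and ended near (13.7, 7.3).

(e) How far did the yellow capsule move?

2.6

The yellow capsule was near (1.1, 1.0) before and (3.2, 2.6) after, so it travelled √(2.1² + 1.6²) ≈ 2.6 units.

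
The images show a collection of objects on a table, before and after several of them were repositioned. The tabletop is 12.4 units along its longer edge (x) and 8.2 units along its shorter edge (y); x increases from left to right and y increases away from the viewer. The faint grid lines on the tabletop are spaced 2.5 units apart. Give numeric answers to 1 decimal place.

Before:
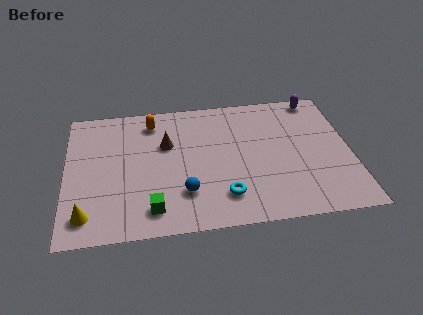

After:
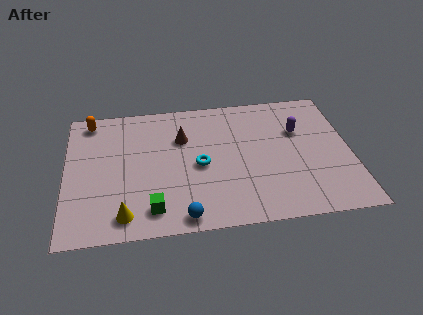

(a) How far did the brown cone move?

0.8

From (4.4, 5.3) to (5.1, 5.6), the brown cone covered √(0.7² + 0.3²) ≈ 0.8 units.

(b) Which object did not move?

the green cube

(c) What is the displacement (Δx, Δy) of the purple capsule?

(-0.9, -2.0)

From the two frames, the purple capsule sits at roughly (11.1, 7.4) before and (10.2, 5.4) after.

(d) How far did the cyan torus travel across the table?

2.2

The cyan torus moved from about (6.8, 1.8) to (5.8, 3.8), a distance of √(1.0² + 2.0²) ≈ 2.2.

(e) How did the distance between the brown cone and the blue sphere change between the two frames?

+1.6

They were about 3.2 units apart before and 4.8 after — 1.6 units further apart.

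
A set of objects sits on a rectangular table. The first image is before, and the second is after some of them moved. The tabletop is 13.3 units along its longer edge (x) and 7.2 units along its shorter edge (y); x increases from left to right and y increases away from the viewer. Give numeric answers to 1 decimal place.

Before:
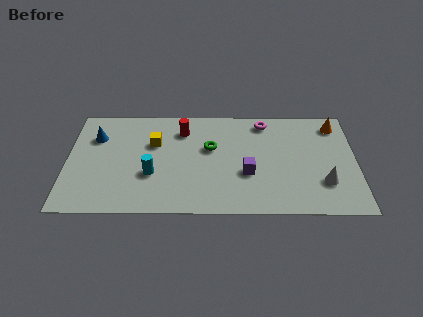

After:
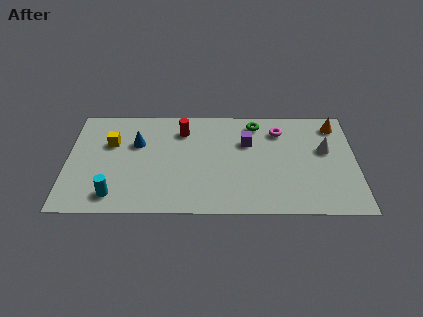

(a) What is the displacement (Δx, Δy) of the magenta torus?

(0.7, -0.6)

The magenta torus was at about (9.1, 6.2) and moved to about (9.8, 5.6).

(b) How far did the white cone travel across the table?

2.2

The white cone moved from about (11.8, 2.1) to (11.9, 4.3), a distance of √(0.1² + 2.2²) ≈ 2.2.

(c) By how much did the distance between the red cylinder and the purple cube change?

-1.1

Before: roughly 4.2 units apart; after: 3.1. That's 1.1 units closer together.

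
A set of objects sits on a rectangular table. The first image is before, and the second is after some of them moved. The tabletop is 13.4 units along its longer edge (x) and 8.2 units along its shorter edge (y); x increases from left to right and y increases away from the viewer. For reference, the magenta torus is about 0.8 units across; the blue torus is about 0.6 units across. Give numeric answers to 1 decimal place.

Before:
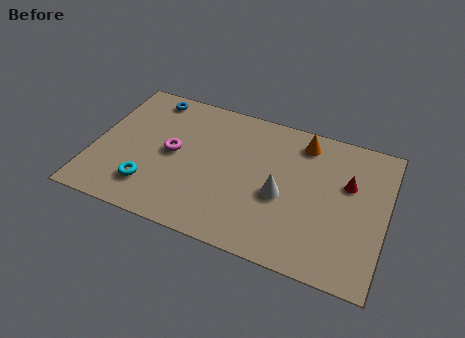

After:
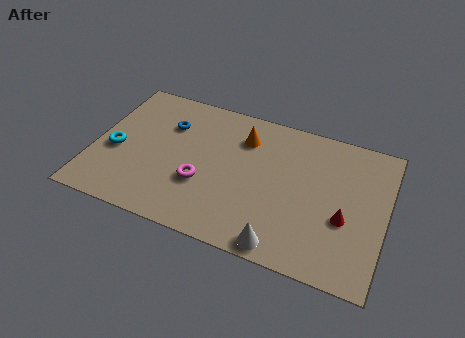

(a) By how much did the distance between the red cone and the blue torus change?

-0.8

They were about 9.6 units apart before and 8.8 after — 0.8 units closer together.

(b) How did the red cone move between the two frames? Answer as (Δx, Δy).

(0.0, -2.0)

The red cone was at about (11.6, 5.2) and moved to about (11.6, 3.2).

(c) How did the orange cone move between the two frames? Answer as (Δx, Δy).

(-2.7, -0.7)

The orange cone started near (9.4, 6.9) and ended near (6.7, 6.2).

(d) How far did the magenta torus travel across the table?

2.0

The magenta torus was near (3.6, 4.2) before and (5.1, 2.9) after, so it travelled √(1.5² + 1.3²) ≈ 2.0 units.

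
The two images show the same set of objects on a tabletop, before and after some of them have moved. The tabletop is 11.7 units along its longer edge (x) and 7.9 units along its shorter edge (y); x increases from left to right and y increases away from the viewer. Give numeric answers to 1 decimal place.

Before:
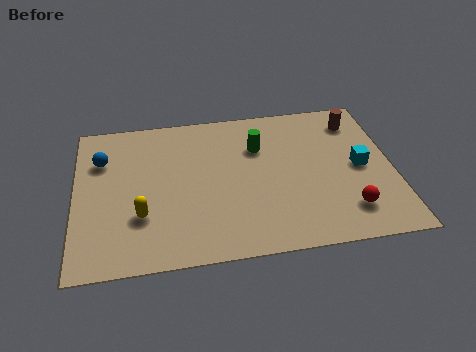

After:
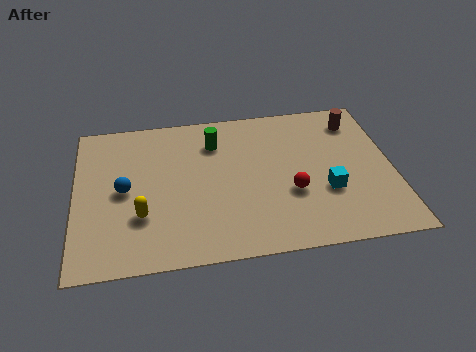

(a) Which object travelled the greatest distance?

the red sphere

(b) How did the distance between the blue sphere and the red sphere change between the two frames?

-3.5

They were about 9.7 units apart before and 6.2 after — 3.5 units closer together.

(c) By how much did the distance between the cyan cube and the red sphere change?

-1.0

They were about 2.3 units apart before and 1.3 after — 1.0 units closer together.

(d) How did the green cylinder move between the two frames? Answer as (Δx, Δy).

(-1.6, 0.5)

The green cylinder was at about (6.8, 5.5) and moved to about (5.2, 6.0).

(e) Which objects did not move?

the brown cylinder and the yellow capsule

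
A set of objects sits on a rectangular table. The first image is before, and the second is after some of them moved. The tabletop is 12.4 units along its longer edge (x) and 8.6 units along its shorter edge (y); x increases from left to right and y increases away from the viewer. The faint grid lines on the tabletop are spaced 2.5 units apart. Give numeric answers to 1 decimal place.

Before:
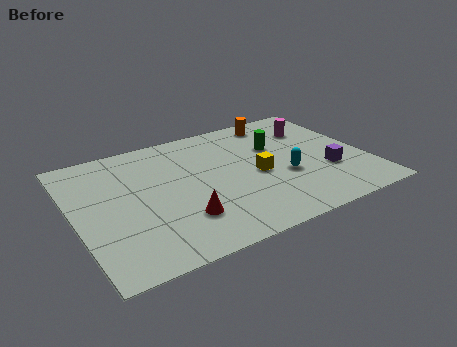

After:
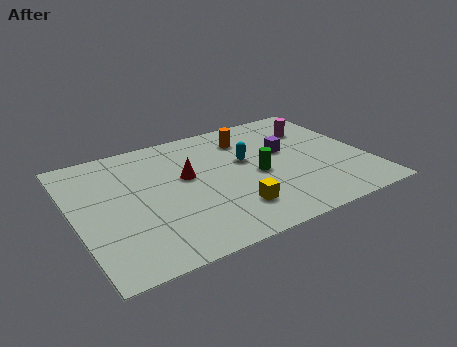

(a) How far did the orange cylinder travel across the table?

1.7

The orange cylinder was near (9.2, 7.5) before and (7.7, 6.7) after, so it travelled √(1.5² + 0.8²) ≈ 1.7 units.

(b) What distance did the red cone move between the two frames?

2.8

From (4.2, 2.3) to (4.8, 5.0), the red cone covered √(0.6² + 2.7²) ≈ 2.8 units.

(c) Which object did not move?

the magenta cylinder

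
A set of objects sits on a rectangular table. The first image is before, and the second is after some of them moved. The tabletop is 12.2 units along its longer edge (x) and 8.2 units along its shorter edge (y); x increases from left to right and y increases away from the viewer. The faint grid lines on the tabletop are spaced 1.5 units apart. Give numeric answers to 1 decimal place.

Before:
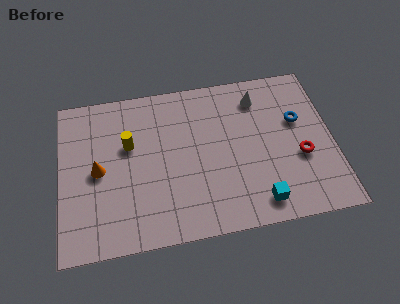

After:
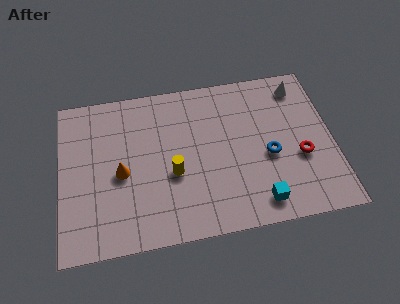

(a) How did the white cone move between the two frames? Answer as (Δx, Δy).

(1.9, 0.3)

The white cone was at about (9.0, 6.6) and moved to about (10.9, 6.9).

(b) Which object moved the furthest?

the yellow cylinder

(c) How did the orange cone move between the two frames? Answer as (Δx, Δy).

(1.0, -0.3)

From the two frames, the orange cone sits at roughly (1.7, 4.0) before and (2.7, 3.7) after.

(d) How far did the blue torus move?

2.1

The blue torus moved from about (10.7, 5.1) to (9.3, 3.5), a distance of √(1.4² + 1.6²) ≈ 2.1.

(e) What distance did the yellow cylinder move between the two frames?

2.6

From (3.1, 5.1) to (5.0, 3.3), the yellow cylinder covered √(1.9² + 1.8²) ≈ 2.6 units.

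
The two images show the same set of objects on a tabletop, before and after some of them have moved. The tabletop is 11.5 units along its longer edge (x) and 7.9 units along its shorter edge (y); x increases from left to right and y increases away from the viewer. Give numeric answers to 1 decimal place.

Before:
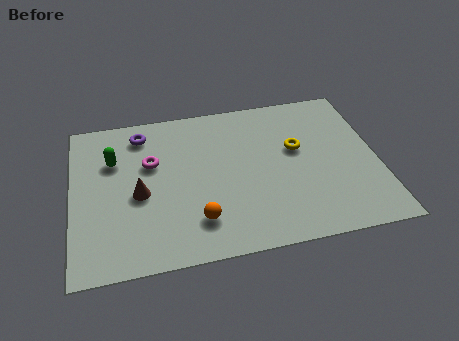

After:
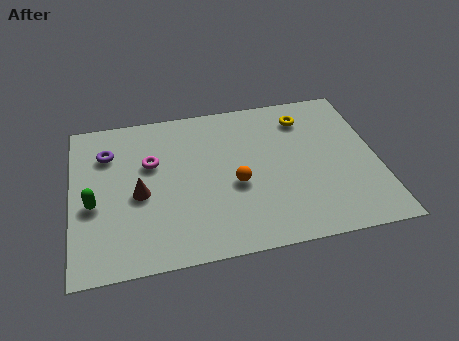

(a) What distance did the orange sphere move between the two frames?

2.1

The orange sphere moved from about (4.6, 1.8) to (6.1, 3.3), a distance of √(1.5² + 1.5²) ≈ 2.1.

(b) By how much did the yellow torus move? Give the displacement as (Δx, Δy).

(0.4, 1.6)

The yellow torus started near (8.5, 4.7) and ended near (8.9, 6.3).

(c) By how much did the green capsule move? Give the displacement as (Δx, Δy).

(-0.8, -2.1)

From the two frames, the green capsule sits at roughly (1.6, 5.4) before and (0.8, 3.3) after.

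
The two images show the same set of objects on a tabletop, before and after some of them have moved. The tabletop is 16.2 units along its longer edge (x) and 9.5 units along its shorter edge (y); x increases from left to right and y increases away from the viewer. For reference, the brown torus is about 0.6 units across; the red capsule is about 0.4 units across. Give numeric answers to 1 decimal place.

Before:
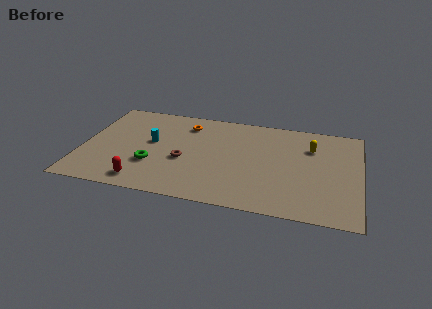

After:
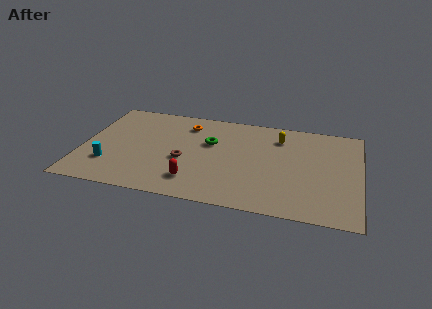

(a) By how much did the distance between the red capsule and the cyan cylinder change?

+1.0

Before: roughly 4.0 units apart; after: 5.0. That's 1.0 units further apart.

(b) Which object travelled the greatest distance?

the green torus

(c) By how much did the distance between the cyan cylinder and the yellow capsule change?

+1.4

The distance was about 9.4 in the first image and 10.8 in the second, so they moved 1.4 units further apart.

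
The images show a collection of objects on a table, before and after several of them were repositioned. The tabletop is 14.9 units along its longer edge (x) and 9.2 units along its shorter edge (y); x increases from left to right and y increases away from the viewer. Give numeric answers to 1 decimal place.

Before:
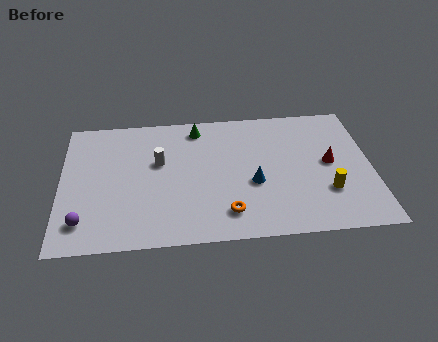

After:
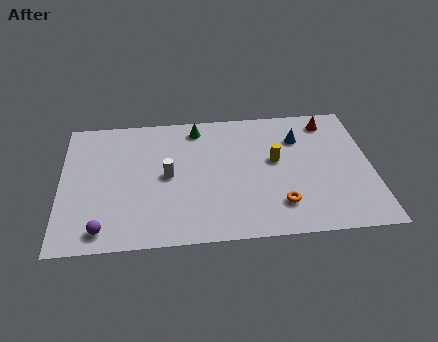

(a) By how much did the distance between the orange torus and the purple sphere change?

+1.6

The distance was about 6.8 in the first image and 8.4 in the second, so they moved 1.6 units further apart.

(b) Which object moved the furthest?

the blue cone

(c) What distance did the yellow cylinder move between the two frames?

3.4

From (12.7, 2.8) to (10.3, 5.2), the yellow cylinder covered √(2.4² + 2.4²) ≈ 3.4 units.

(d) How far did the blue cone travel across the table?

3.8

The blue cone moved from about (9.2, 3.7) to (11.5, 6.7), a distance of √(2.3² + 3.0²) ≈ 3.8.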